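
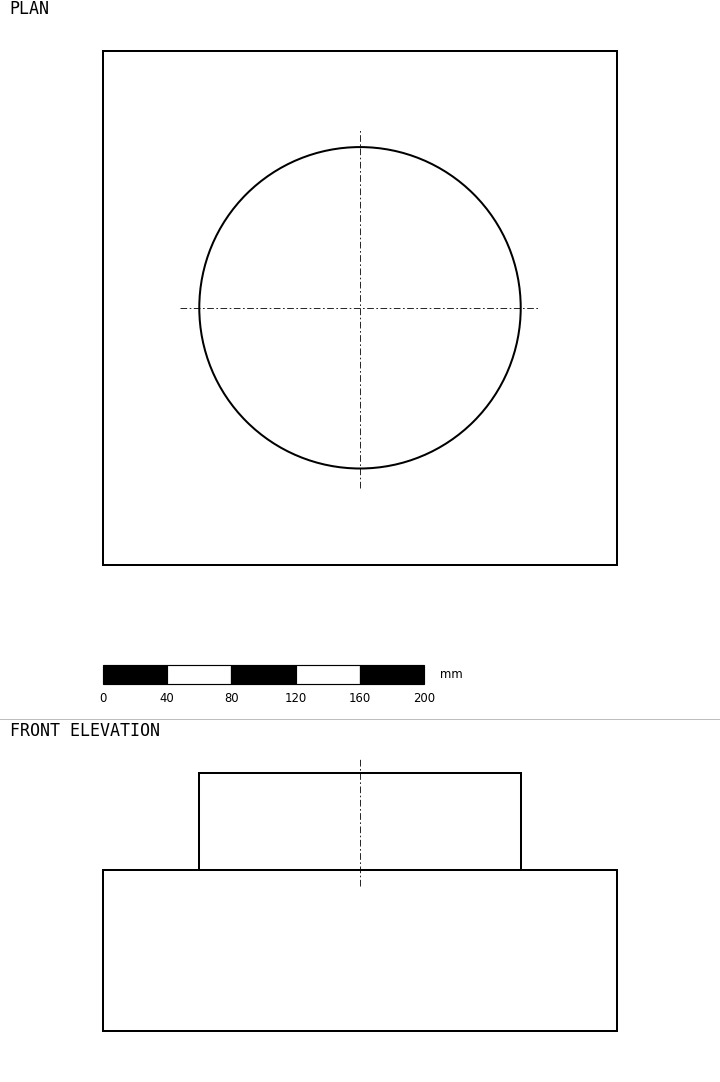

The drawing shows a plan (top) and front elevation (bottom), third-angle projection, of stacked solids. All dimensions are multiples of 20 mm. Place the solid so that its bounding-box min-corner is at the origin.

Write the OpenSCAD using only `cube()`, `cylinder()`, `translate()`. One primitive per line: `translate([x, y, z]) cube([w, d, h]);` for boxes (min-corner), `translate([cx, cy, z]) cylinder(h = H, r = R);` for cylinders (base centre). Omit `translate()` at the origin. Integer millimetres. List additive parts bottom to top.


cube([320, 320, 100]);
translate([160, 160, 100]) cylinder(h = 60, r = 100);


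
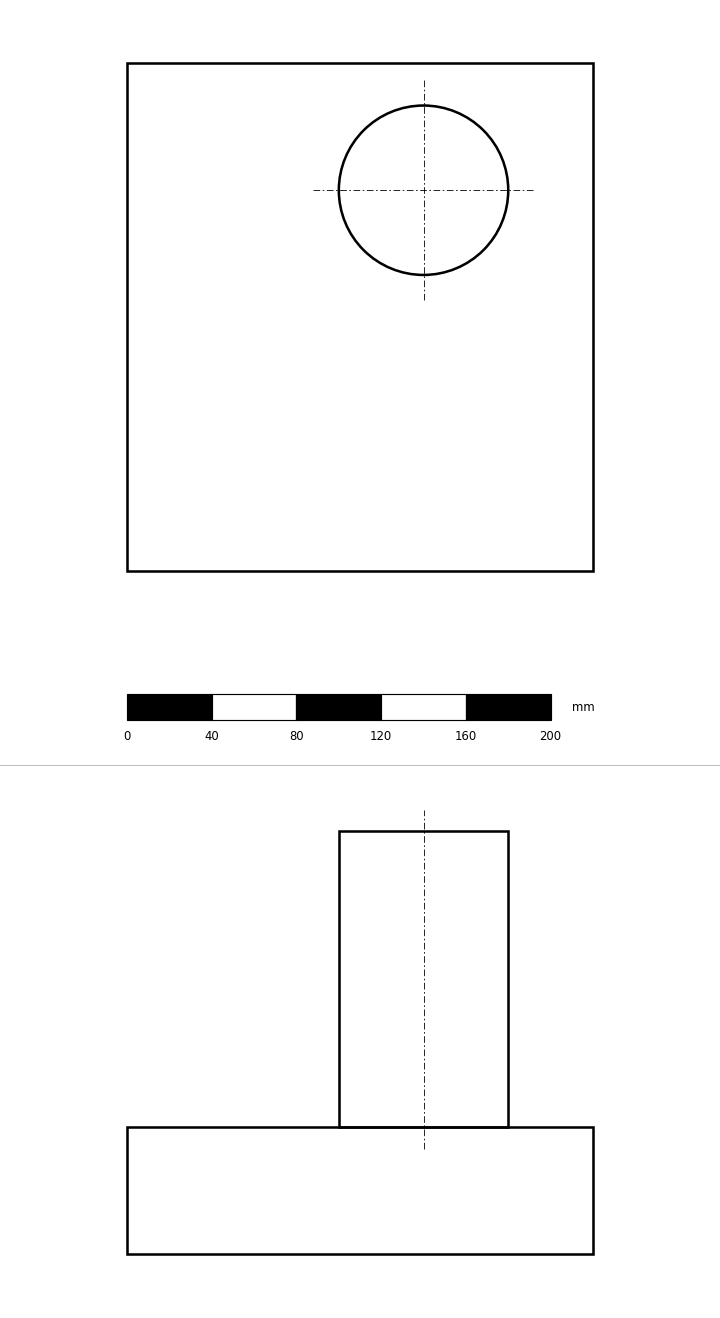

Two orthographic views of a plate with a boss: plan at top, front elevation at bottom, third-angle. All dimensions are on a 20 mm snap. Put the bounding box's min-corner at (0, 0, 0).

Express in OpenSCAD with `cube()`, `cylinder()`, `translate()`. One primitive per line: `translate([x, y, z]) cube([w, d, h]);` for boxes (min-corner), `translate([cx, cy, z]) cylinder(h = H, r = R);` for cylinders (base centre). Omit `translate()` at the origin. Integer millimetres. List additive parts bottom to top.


cube([220, 240, 60]);
translate([140, 180, 60]) cylinder(h = 140, r = 40);


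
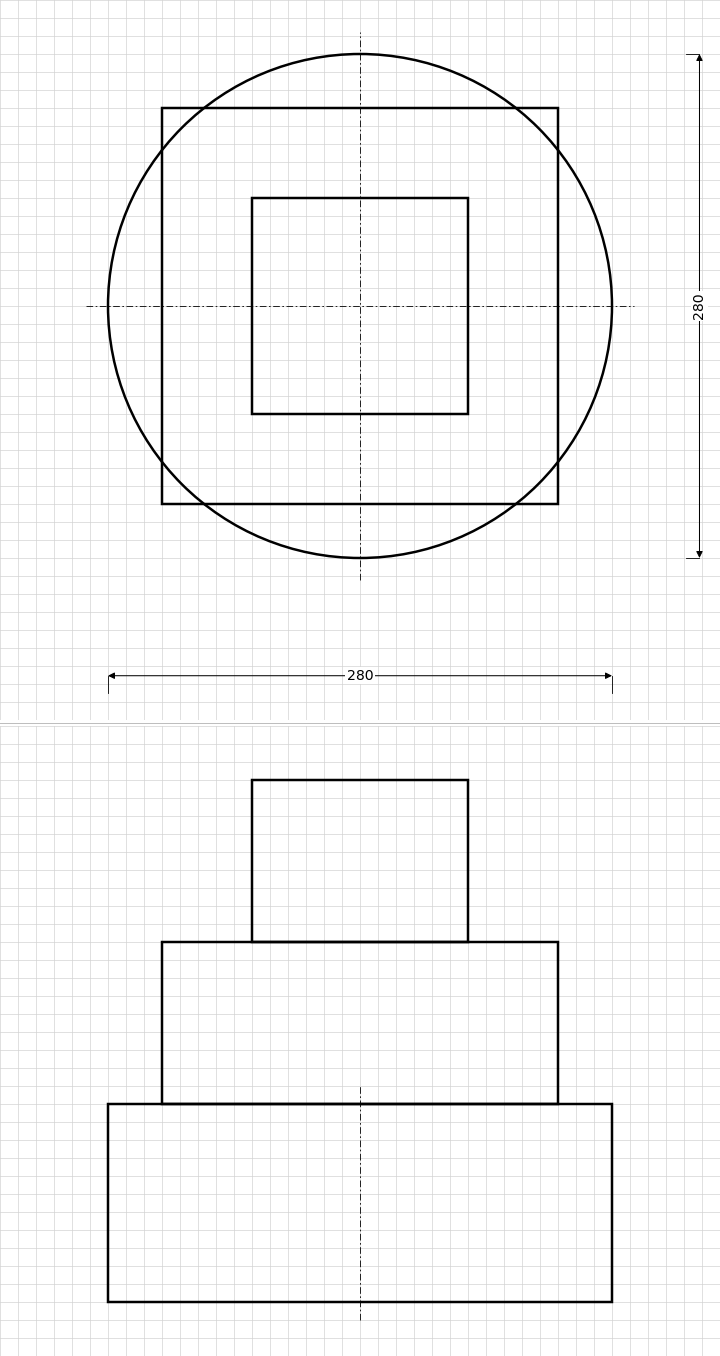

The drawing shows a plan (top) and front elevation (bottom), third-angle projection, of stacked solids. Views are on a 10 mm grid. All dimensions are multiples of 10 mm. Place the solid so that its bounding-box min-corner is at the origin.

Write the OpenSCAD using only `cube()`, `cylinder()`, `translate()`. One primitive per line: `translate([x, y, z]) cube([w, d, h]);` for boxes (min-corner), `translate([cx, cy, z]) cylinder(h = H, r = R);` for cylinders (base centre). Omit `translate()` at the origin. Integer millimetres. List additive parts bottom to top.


translate([140, 140, 0]) cylinder(h = 110, r = 140);
translate([30, 30, 110]) cube([220, 220, 90]);
translate([80, 80, 200]) cube([120, 120, 90]);


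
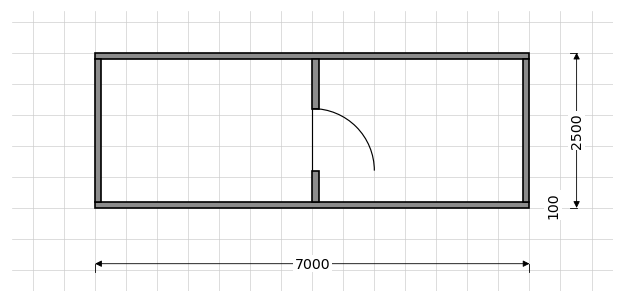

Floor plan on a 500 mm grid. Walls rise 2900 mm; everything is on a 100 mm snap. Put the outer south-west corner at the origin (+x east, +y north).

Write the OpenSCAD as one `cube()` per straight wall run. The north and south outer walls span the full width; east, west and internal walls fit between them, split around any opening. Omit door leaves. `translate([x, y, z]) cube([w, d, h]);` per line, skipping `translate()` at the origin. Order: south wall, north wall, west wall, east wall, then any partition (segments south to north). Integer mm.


cube([7000, 100, 2900]);
translate([0, 2400, 0]) cube([7000, 100, 2900]);
translate([0, 100, 0]) cube([100, 2300, 2900]);
translate([6900, 100, 0]) cube([100, 2300, 2900]);
translate([3500, 100, 0]) cube([100, 500, 2900]);
translate([3500, 1600, 0]) cube([100, 800, 2900]);


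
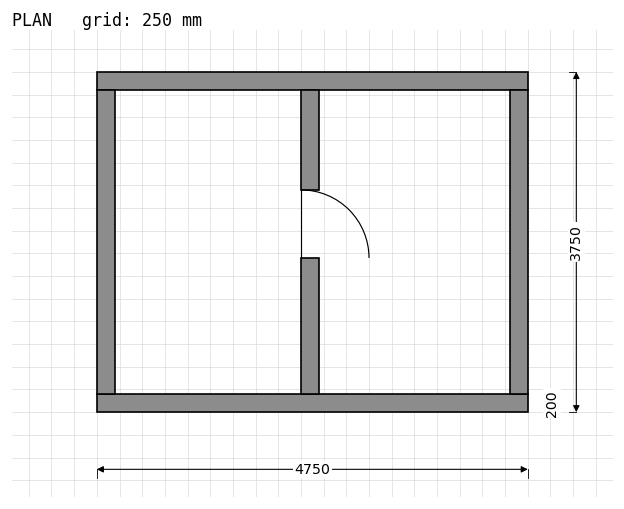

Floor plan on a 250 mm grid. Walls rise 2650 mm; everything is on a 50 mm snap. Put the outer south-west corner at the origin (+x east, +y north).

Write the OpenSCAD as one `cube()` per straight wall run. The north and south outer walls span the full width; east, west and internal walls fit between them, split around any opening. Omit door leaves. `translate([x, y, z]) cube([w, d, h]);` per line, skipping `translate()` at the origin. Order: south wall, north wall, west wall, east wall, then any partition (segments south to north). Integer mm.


cube([4750, 200, 2650]);
translate([0, 3550, 0]) cube([4750, 200, 2650]);
translate([0, 200, 0]) cube([200, 3350, 2650]);
translate([4550, 200, 0]) cube([200, 3350, 2650]);
translate([2250, 200, 0]) cube([200, 1500, 2650]);
translate([2250, 2450, 0]) cube([200, 1100, 2650]);


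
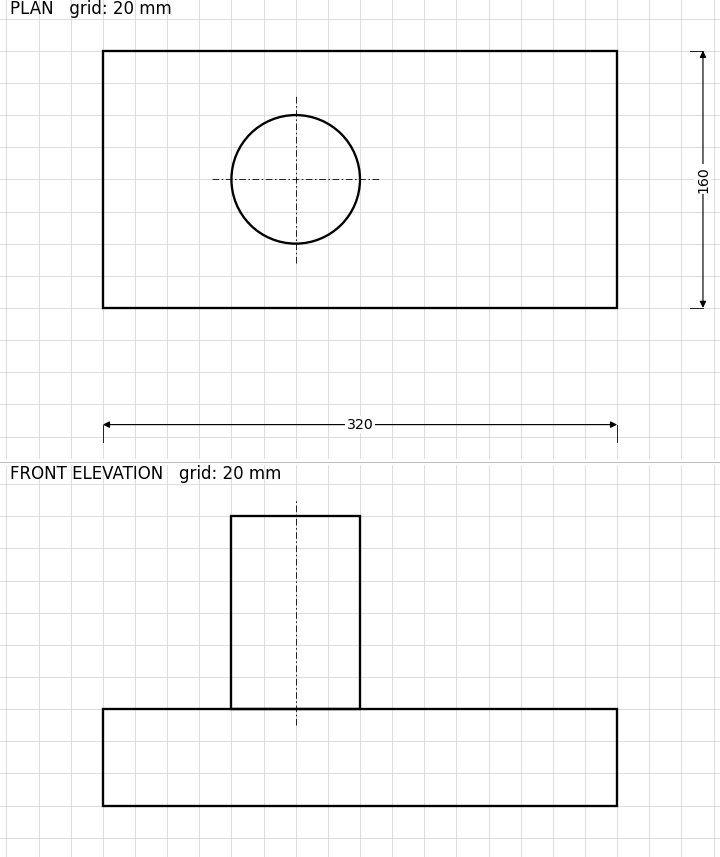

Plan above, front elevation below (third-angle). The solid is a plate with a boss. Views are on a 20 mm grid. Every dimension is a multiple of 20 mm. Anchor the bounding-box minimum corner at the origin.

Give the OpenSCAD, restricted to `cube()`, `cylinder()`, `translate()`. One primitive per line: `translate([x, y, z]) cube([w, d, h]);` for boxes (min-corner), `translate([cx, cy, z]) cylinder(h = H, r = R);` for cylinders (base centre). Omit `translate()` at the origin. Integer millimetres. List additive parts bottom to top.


cube([320, 160, 60]);
translate([120, 80, 60]) cylinder(h = 120, r = 40);


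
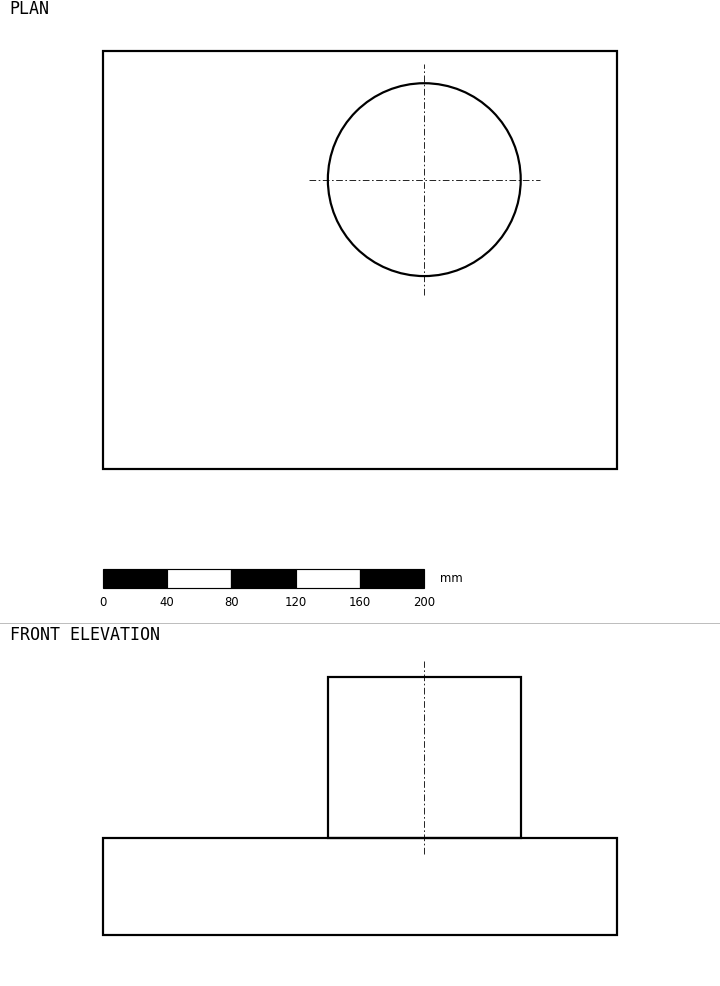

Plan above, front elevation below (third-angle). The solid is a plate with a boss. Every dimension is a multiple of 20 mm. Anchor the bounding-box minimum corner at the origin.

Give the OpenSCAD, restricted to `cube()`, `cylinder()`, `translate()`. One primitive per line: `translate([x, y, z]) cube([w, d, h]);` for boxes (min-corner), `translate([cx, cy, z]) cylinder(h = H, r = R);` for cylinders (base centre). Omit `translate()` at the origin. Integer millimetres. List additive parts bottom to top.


cube([320, 260, 60]);
translate([200, 180, 60]) cylinder(h = 100, r = 60);


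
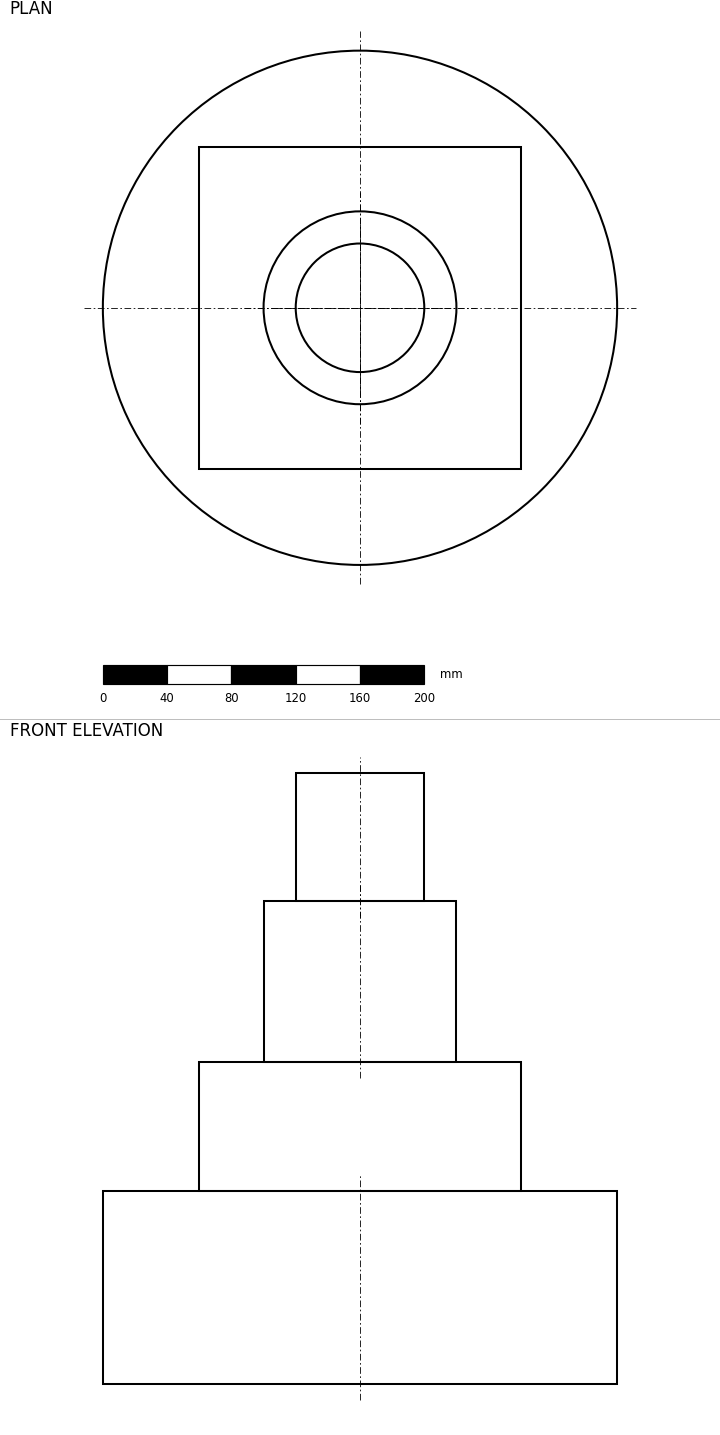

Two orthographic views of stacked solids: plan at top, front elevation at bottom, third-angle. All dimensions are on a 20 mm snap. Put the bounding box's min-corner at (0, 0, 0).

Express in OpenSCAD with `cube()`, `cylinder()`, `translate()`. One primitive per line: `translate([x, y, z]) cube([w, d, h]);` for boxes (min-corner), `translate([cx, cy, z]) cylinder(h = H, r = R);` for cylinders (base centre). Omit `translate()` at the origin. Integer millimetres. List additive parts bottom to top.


translate([160, 160, 0]) cylinder(h = 120, r = 160);
translate([60, 60, 120]) cube([200, 200, 80]);
translate([160, 160, 200]) cylinder(h = 100, r = 60);
translate([160, 160, 300]) cylinder(h = 80, r = 40);


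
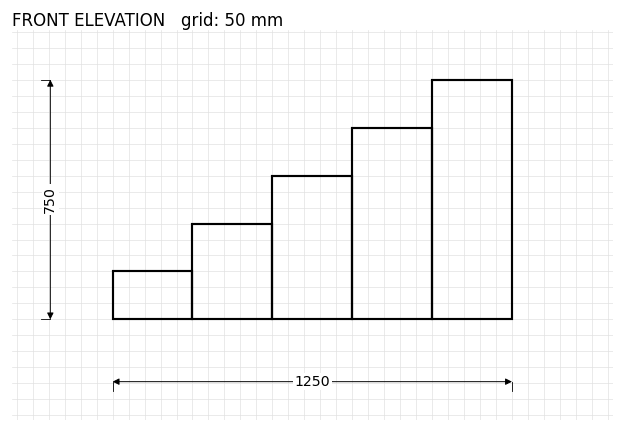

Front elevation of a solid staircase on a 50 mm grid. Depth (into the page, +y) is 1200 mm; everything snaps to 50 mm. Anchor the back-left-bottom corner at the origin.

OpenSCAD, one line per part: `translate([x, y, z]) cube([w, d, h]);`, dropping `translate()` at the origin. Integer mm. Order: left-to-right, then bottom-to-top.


cube([250, 1200, 150]);
translate([250, 0, 0]) cube([250, 1200, 300]);
translate([500, 0, 0]) cube([250, 1200, 450]);
translate([750, 0, 0]) cube([250, 1200, 600]);
translate([1000, 0, 0]) cube([250, 1200, 750]);


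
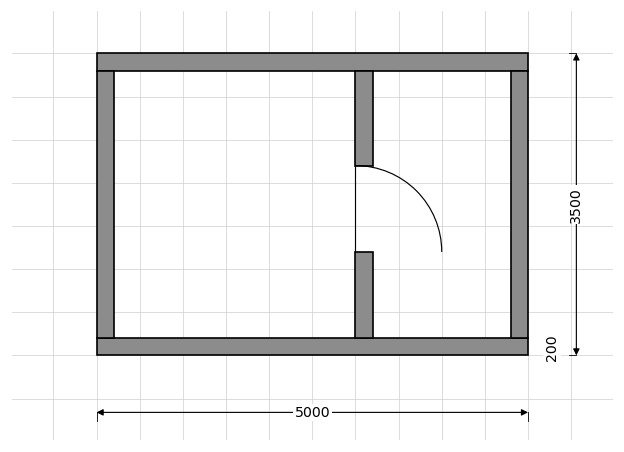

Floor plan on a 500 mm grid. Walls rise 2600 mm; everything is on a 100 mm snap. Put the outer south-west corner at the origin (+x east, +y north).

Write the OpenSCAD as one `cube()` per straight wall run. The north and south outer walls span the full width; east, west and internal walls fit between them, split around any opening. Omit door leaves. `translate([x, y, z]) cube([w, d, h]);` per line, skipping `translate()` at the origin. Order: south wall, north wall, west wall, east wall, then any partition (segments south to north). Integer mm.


cube([5000, 200, 2600]);
translate([0, 3300, 0]) cube([5000, 200, 2600]);
translate([0, 200, 0]) cube([200, 3100, 2600]);
translate([4800, 200, 0]) cube([200, 3100, 2600]);
translate([3000, 200, 0]) cube([200, 1000, 2600]);
translate([3000, 2200, 0]) cube([200, 1100, 2600]);


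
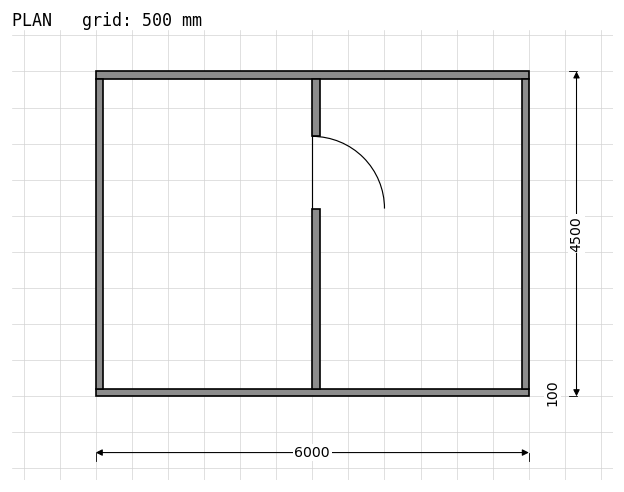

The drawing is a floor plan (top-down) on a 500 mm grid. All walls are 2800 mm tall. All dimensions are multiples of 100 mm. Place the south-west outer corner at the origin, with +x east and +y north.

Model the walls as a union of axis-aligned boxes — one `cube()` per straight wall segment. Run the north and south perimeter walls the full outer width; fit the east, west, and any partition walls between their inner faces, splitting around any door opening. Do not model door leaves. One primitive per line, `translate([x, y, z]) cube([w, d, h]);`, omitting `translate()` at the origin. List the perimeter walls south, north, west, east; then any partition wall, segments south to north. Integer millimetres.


cube([6000, 100, 2800]);
translate([0, 4400, 0]) cube([6000, 100, 2800]);
translate([0, 100, 0]) cube([100, 4300, 2800]);
translate([5900, 100, 0]) cube([100, 4300, 2800]);
translate([3000, 100, 0]) cube([100, 2500, 2800]);
translate([3000, 3600, 0]) cube([100, 800, 2800]);


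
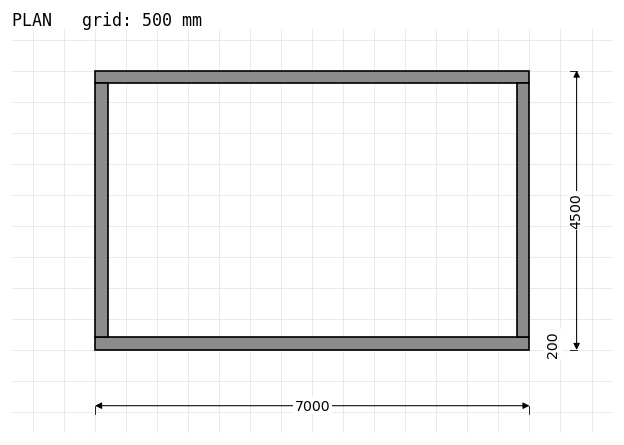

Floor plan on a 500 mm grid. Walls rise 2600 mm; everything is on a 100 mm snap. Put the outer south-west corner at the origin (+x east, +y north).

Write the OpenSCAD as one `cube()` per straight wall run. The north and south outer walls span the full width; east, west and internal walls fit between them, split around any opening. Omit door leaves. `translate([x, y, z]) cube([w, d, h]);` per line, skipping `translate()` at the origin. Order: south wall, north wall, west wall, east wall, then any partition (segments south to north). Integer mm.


cube([7000, 200, 2600]);
translate([0, 4300, 0]) cube([7000, 200, 2600]);
translate([0, 200, 0]) cube([200, 4100, 2600]);
translate([6800, 200, 0]) cube([200, 4100, 2600]);


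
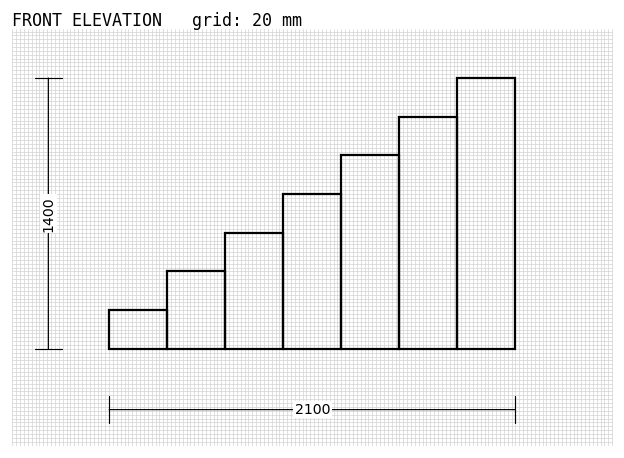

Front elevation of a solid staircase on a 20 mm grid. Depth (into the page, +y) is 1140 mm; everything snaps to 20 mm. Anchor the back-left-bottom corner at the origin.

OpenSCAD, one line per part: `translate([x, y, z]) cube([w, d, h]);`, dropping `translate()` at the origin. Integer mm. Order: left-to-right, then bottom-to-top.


cube([300, 1140, 200]);
translate([300, 0, 0]) cube([300, 1140, 400]);
translate([600, 0, 0]) cube([300, 1140, 600]);
translate([900, 0, 0]) cube([300, 1140, 800]);
translate([1200, 0, 0]) cube([300, 1140, 1000]);
translate([1500, 0, 0]) cube([300, 1140, 1200]);
translate([1800, 0, 0]) cube([300, 1140, 1400]);


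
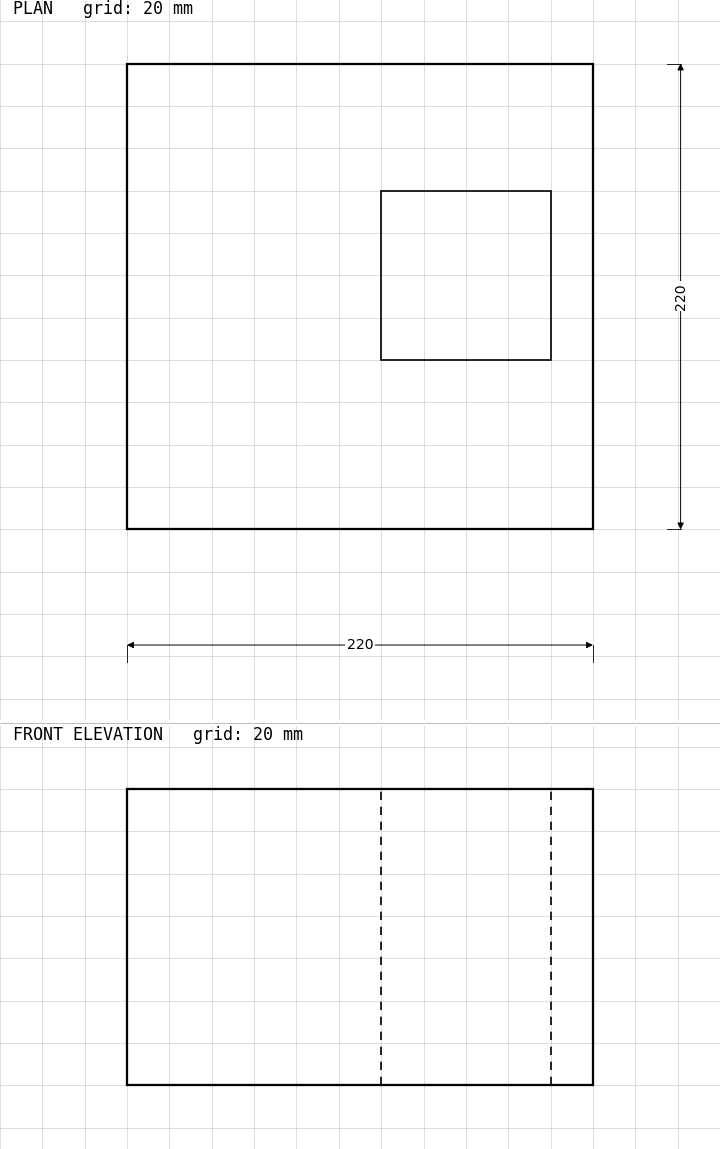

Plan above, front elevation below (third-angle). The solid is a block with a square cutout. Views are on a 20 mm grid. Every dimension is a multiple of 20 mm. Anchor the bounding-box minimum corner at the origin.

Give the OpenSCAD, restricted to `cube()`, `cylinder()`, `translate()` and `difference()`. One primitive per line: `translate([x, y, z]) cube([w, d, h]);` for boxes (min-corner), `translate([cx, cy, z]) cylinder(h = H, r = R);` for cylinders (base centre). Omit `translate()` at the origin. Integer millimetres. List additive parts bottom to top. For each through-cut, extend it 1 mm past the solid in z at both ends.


difference() {
  cube([220, 220, 140]);
  translate([120, 80, -1]) cube([80, 80, 142]);
}


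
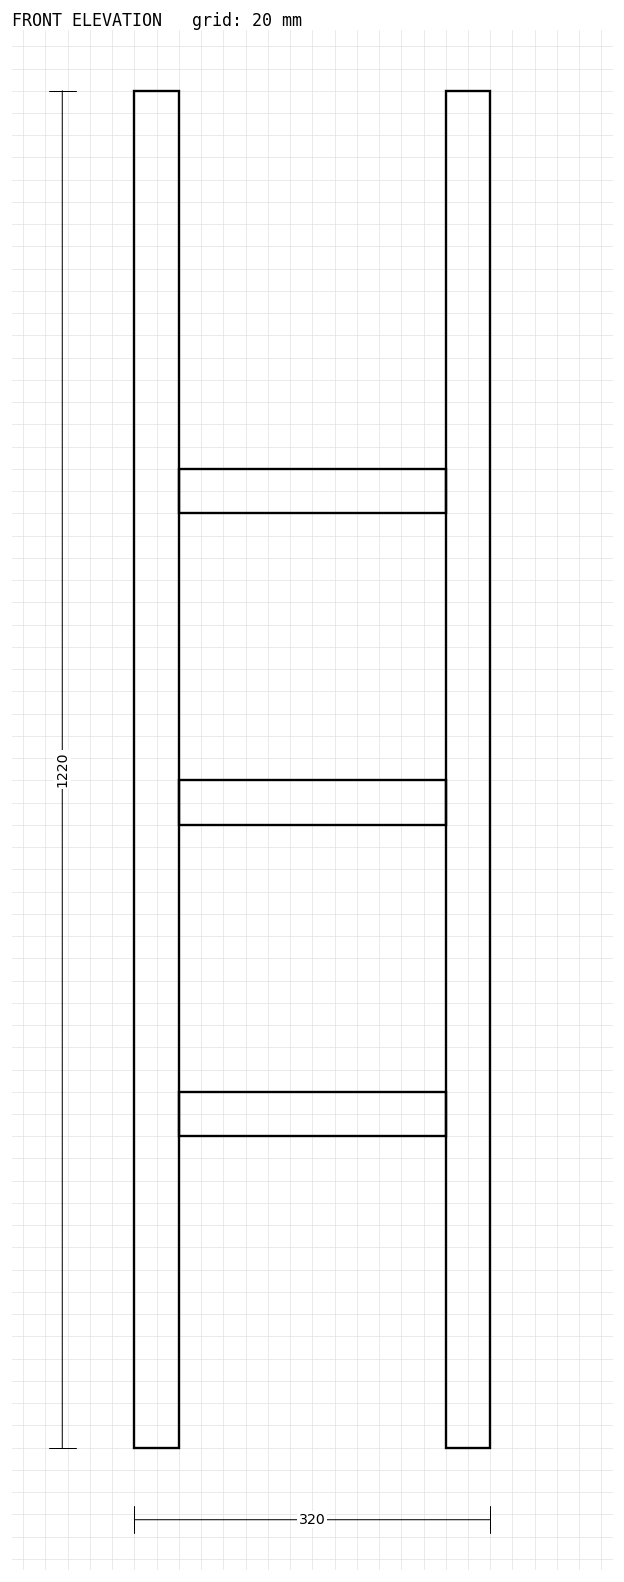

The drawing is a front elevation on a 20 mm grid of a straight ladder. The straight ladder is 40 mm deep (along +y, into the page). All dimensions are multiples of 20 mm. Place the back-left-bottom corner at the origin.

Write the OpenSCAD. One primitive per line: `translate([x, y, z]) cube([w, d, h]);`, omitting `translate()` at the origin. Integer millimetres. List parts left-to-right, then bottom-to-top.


cube([40, 40, 1220]);
translate([40, 0, 280]) cube([240, 40, 40]);
translate([40, 0, 560]) cube([240, 40, 40]);
translate([40, 0, 840]) cube([240, 40, 40]);
translate([280, 0, 0]) cube([40, 40, 1220]);


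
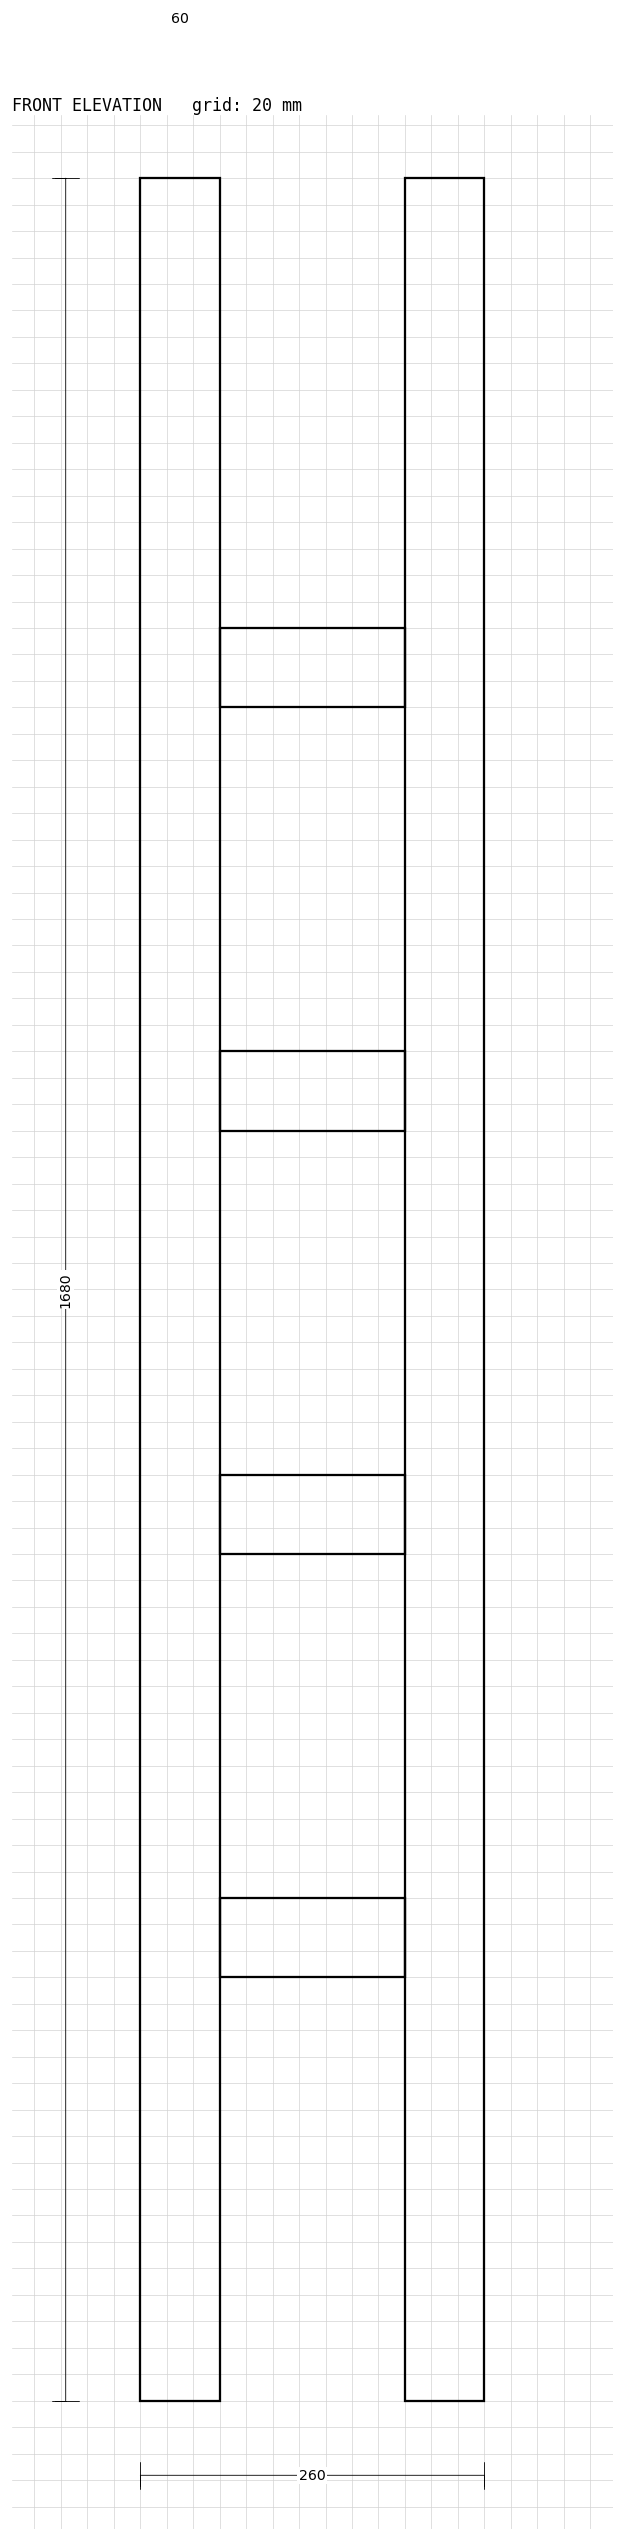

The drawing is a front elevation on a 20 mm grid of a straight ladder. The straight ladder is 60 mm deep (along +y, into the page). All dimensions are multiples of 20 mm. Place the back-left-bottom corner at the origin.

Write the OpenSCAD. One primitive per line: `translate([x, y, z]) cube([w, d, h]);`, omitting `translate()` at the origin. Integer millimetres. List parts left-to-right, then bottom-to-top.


cube([60, 60, 1680]);
translate([60, 0, 320]) cube([140, 60, 60]);
translate([60, 0, 640]) cube([140, 60, 60]);
translate([60, 0, 960]) cube([140, 60, 60]);
translate([60, 0, 1280]) cube([140, 60, 60]);
translate([200, 0, 0]) cube([60, 60, 1680]);


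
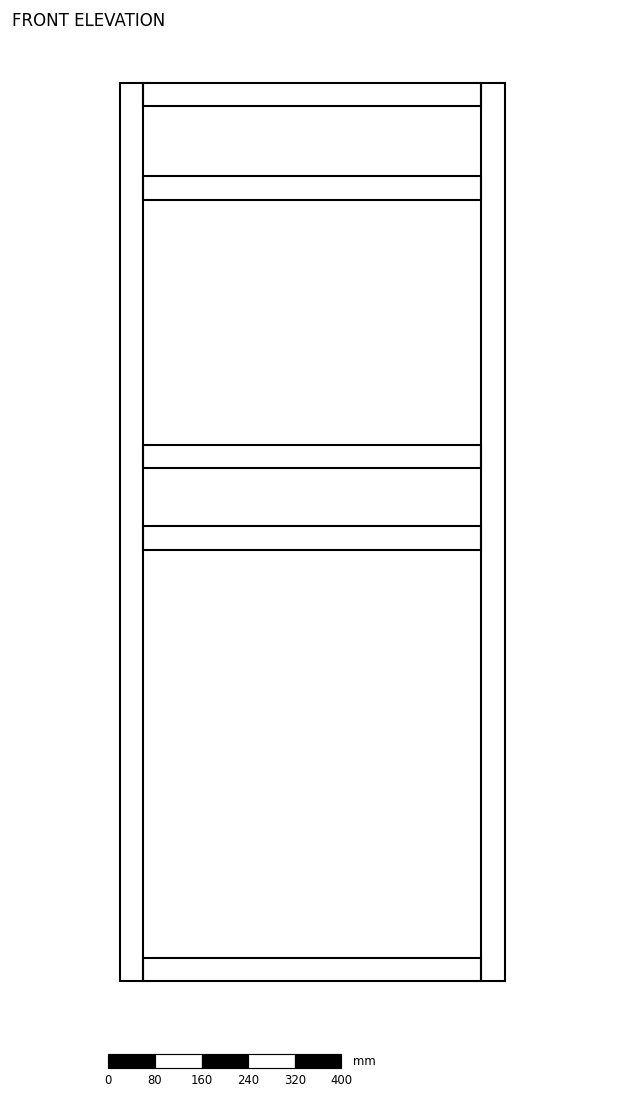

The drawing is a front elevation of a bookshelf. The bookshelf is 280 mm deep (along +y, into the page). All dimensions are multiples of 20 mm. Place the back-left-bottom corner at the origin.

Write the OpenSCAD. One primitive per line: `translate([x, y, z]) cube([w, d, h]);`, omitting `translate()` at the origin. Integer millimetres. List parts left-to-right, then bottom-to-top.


cube([40, 280, 1540]);
translate([40, 0, 0]) cube([580, 280, 40]);
translate([40, 0, 740]) cube([580, 280, 40]);
translate([40, 0, 880]) cube([580, 280, 40]);
translate([40, 0, 1340]) cube([580, 280, 40]);
translate([40, 0, 1500]) cube([580, 280, 40]);
translate([620, 0, 0]) cube([40, 280, 1540]);


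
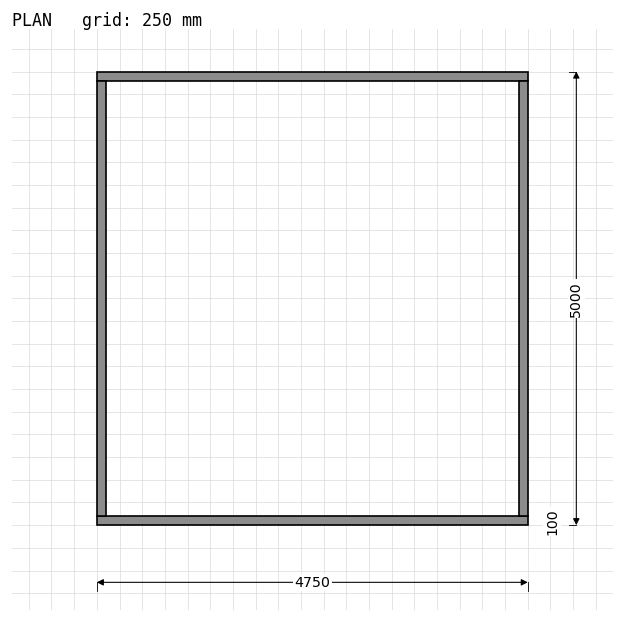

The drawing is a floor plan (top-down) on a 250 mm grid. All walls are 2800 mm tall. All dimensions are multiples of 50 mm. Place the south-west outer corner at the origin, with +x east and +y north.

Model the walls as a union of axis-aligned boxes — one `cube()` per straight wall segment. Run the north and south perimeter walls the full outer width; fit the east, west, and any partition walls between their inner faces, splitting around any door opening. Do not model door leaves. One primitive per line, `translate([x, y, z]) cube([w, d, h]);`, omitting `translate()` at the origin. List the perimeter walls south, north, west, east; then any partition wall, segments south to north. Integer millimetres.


cube([4750, 100, 2800]);
translate([0, 4900, 0]) cube([4750, 100, 2800]);
translate([0, 100, 0]) cube([100, 4800, 2800]);
translate([4650, 100, 0]) cube([100, 4800, 2800]);


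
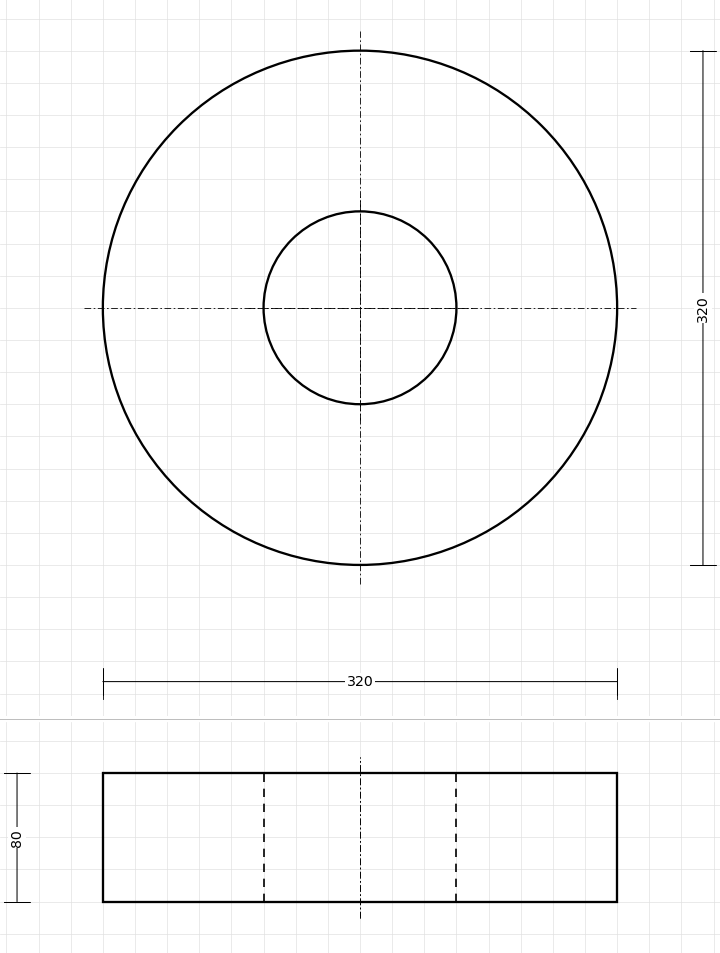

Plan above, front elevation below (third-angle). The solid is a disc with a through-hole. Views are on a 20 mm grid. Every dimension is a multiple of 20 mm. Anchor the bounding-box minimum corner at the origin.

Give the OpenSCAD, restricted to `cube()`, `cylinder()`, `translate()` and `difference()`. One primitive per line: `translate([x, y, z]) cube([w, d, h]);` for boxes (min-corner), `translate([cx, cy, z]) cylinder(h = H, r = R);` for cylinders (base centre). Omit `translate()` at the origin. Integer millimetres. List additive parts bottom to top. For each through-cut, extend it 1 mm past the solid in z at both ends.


difference() {
  translate([160, 160, 0]) cylinder(h = 80, r = 160);
  translate([160, 160, -1]) cylinder(h = 82, r = 60);
}


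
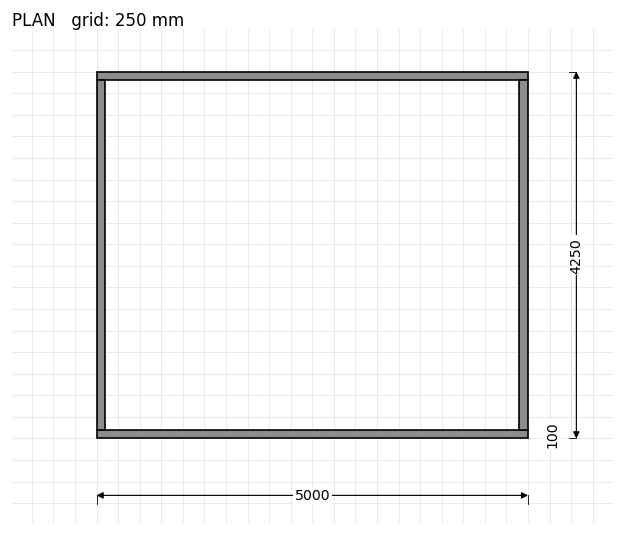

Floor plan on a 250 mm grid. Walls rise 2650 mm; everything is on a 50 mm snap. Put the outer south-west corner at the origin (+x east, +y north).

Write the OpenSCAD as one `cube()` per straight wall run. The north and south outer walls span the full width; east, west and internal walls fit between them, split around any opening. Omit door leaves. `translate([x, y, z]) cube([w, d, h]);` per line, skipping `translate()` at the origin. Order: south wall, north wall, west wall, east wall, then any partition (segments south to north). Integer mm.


cube([5000, 100, 2650]);
translate([0, 4150, 0]) cube([5000, 100, 2650]);
translate([0, 100, 0]) cube([100, 4050, 2650]);
translate([4900, 100, 0]) cube([100, 4050, 2650]);


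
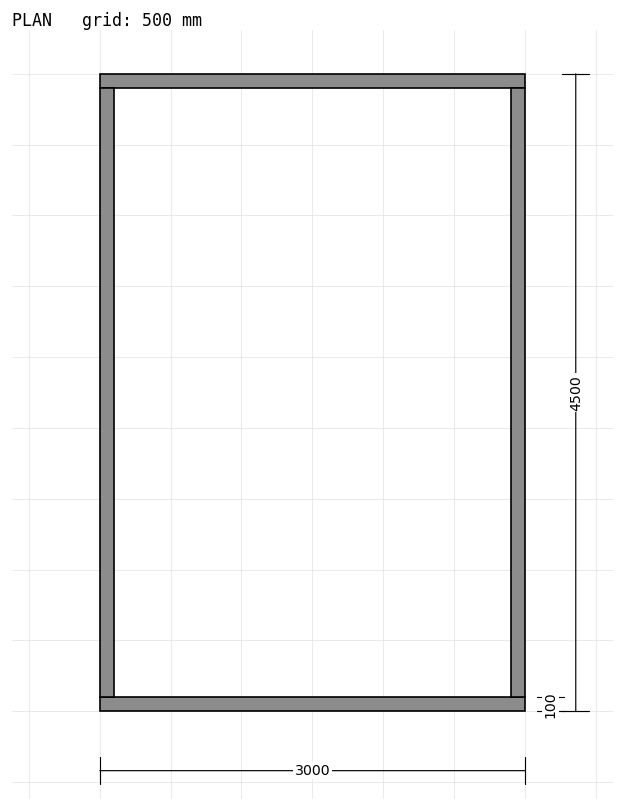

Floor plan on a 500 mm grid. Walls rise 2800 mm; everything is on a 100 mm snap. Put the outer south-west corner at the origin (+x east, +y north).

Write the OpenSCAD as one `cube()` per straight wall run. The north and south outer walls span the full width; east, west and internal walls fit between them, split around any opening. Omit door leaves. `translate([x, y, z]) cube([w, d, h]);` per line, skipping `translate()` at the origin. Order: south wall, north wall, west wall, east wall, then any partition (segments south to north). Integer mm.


cube([3000, 100, 2800]);
translate([0, 4400, 0]) cube([3000, 100, 2800]);
translate([0, 100, 0]) cube([100, 4300, 2800]);
translate([2900, 100, 0]) cube([100, 4300, 2800]);


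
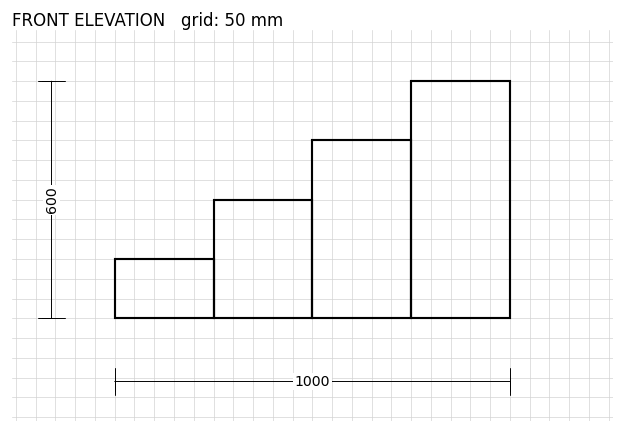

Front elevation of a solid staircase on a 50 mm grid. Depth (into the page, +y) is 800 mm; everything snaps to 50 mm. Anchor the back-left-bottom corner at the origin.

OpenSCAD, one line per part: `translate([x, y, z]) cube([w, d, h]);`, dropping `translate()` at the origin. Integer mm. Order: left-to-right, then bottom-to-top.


cube([250, 800, 150]);
translate([250, 0, 0]) cube([250, 800, 300]);
translate([500, 0, 0]) cube([250, 800, 450]);
translate([750, 0, 0]) cube([250, 800, 600]);


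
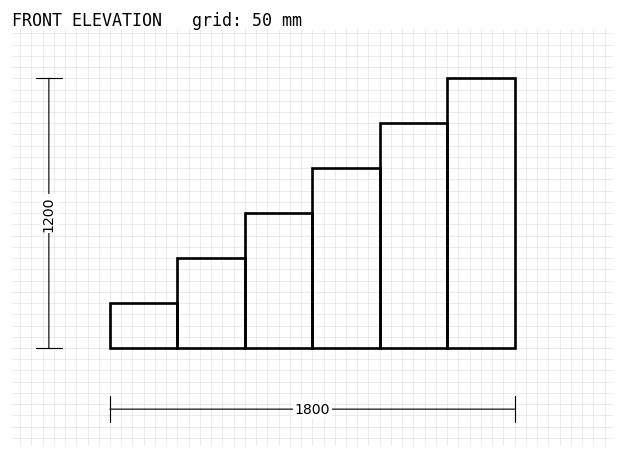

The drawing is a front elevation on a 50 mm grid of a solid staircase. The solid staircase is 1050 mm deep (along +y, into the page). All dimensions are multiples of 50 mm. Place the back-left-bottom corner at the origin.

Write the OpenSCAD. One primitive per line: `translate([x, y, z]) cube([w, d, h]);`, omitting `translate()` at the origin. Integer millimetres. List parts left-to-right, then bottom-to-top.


cube([300, 1050, 200]);
translate([300, 0, 0]) cube([300, 1050, 400]);
translate([600, 0, 0]) cube([300, 1050, 600]);
translate([900, 0, 0]) cube([300, 1050, 800]);
translate([1200, 0, 0]) cube([300, 1050, 1000]);
translate([1500, 0, 0]) cube([300, 1050, 1200]);


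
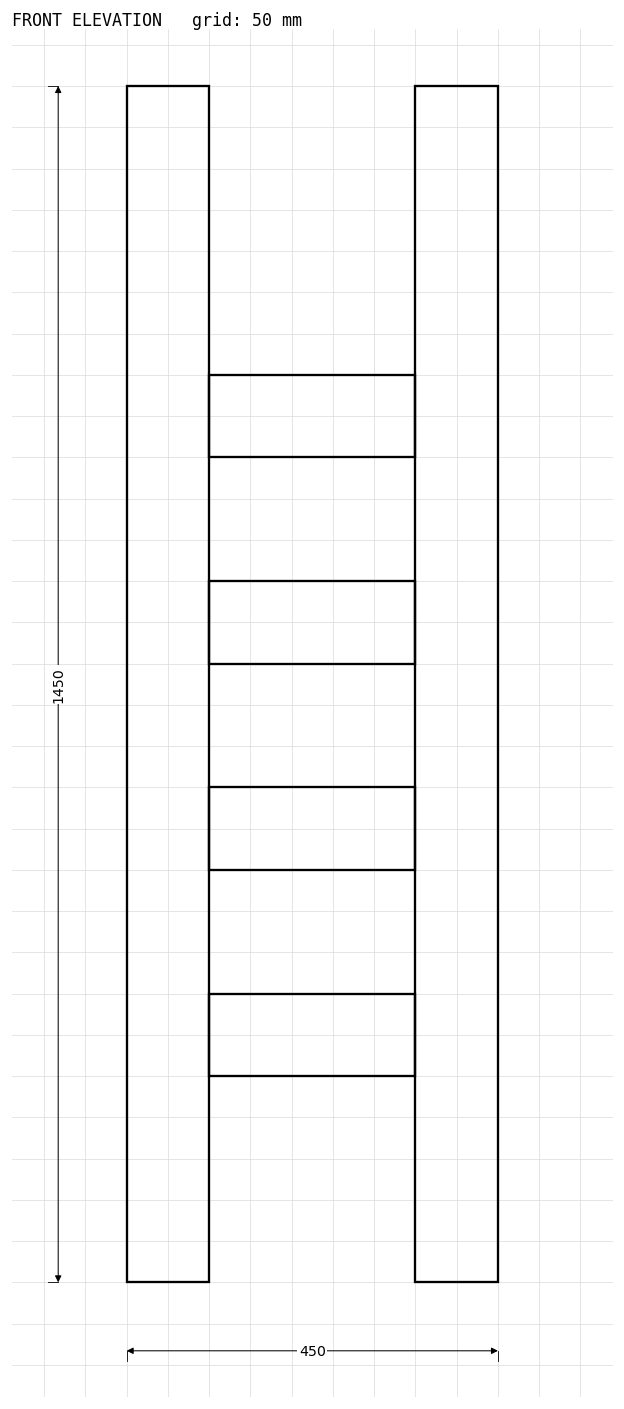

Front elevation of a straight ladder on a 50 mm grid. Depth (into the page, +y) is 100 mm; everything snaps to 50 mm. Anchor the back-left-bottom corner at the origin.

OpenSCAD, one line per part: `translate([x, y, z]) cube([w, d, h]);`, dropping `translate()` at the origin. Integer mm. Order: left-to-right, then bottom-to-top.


cube([100, 100, 1450]);
translate([100, 0, 250]) cube([250, 100, 100]);
translate([100, 0, 500]) cube([250, 100, 100]);
translate([100, 0, 750]) cube([250, 100, 100]);
translate([100, 0, 1000]) cube([250, 100, 100]);
translate([350, 0, 0]) cube([100, 100, 1450]);


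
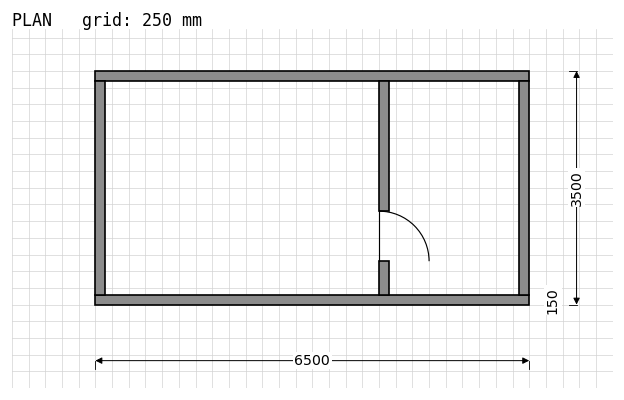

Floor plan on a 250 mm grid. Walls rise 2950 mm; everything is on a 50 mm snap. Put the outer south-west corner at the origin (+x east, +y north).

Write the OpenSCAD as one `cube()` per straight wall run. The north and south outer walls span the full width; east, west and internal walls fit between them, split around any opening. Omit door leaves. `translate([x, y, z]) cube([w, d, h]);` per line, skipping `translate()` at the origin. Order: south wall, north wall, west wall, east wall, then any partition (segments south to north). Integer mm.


cube([6500, 150, 2950]);
translate([0, 3350, 0]) cube([6500, 150, 2950]);
translate([0, 150, 0]) cube([150, 3200, 2950]);
translate([6350, 150, 0]) cube([150, 3200, 2950]);
translate([4250, 150, 0]) cube([150, 500, 2950]);
translate([4250, 1400, 0]) cube([150, 1950, 2950]);


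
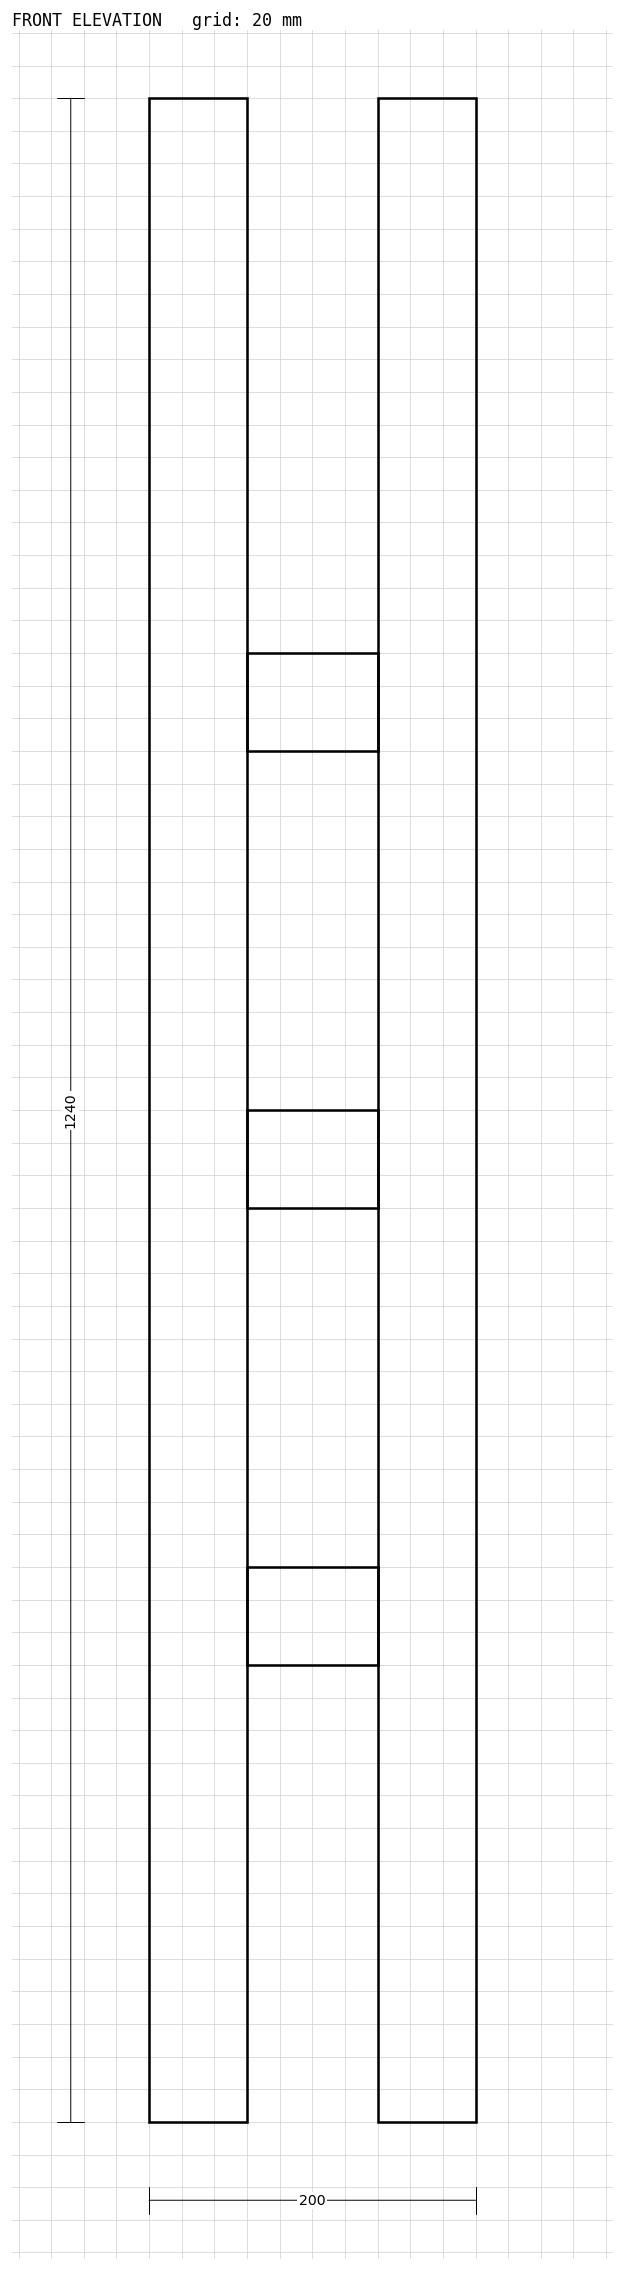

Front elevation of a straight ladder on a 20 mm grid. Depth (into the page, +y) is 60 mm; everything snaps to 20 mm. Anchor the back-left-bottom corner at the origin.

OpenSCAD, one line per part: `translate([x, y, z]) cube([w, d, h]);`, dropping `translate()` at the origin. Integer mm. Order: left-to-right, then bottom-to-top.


cube([60, 60, 1240]);
translate([60, 0, 280]) cube([80, 60, 60]);
translate([60, 0, 560]) cube([80, 60, 60]);
translate([60, 0, 840]) cube([80, 60, 60]);
translate([140, 0, 0]) cube([60, 60, 1240]);


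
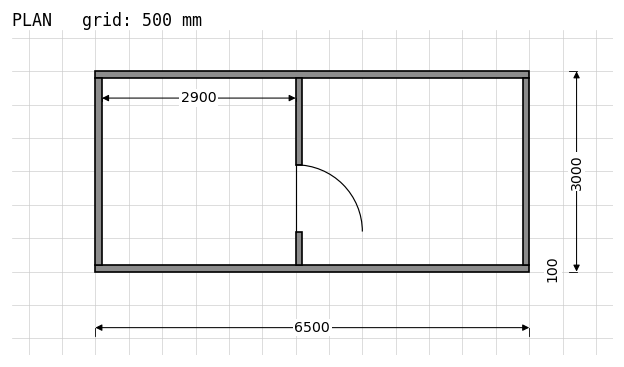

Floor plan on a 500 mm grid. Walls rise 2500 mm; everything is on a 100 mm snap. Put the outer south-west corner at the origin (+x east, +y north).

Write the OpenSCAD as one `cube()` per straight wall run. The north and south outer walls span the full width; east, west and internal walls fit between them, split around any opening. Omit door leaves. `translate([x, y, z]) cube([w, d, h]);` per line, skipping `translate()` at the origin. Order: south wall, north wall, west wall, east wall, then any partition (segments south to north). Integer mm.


cube([6500, 100, 2500]);
translate([0, 2900, 0]) cube([6500, 100, 2500]);
translate([0, 100, 0]) cube([100, 2800, 2500]);
translate([6400, 100, 0]) cube([100, 2800, 2500]);
translate([3000, 100, 0]) cube([100, 500, 2500]);
translate([3000, 1600, 0]) cube([100, 1300, 2500]);


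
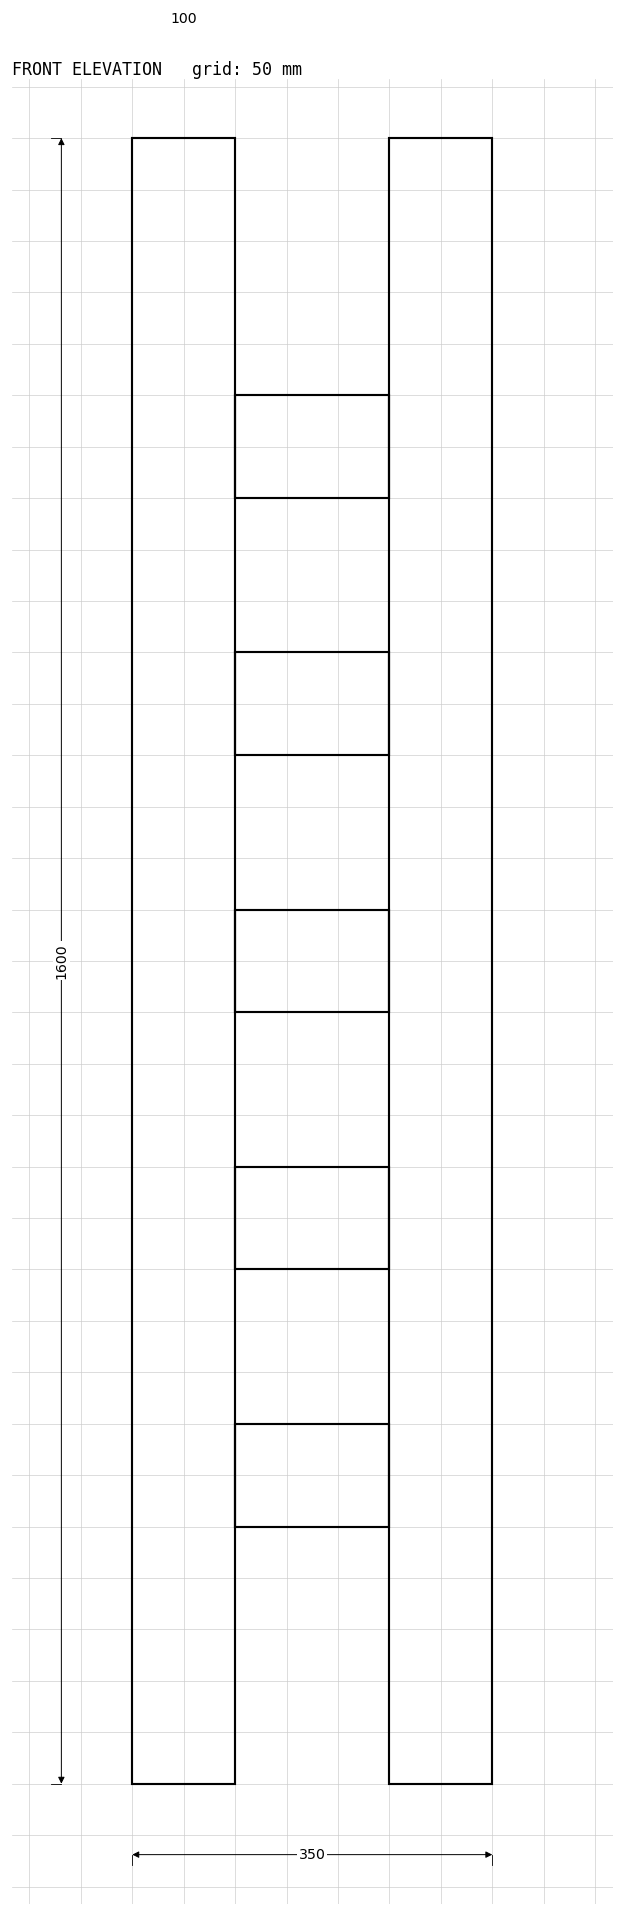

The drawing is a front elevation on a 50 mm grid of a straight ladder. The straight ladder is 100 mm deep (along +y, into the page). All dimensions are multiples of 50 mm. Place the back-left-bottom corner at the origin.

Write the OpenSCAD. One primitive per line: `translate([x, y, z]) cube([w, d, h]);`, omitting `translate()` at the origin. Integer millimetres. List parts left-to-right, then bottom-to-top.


cube([100, 100, 1600]);
translate([100, 0, 250]) cube([150, 100, 100]);
translate([100, 0, 500]) cube([150, 100, 100]);
translate([100, 0, 750]) cube([150, 100, 100]);
translate([100, 0, 1000]) cube([150, 100, 100]);
translate([100, 0, 1250]) cube([150, 100, 100]);
translate([250, 0, 0]) cube([100, 100, 1600]);


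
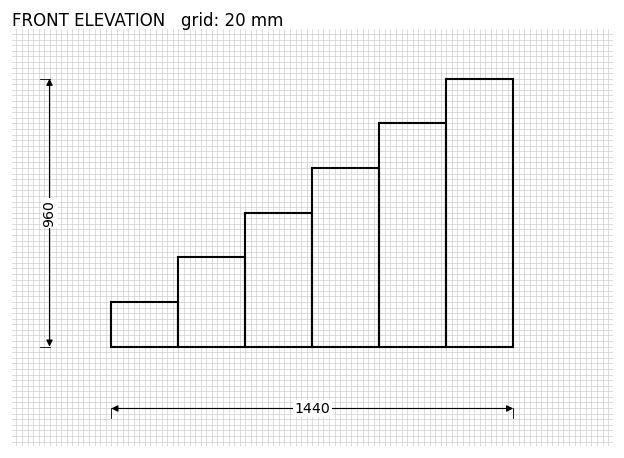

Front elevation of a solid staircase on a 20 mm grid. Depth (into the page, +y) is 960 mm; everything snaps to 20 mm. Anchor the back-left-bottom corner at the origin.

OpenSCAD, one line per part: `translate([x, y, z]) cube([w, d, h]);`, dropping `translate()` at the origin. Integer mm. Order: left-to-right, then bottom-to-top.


cube([240, 960, 160]);
translate([240, 0, 0]) cube([240, 960, 320]);
translate([480, 0, 0]) cube([240, 960, 480]);
translate([720, 0, 0]) cube([240, 960, 640]);
translate([960, 0, 0]) cube([240, 960, 800]);
translate([1200, 0, 0]) cube([240, 960, 960]);


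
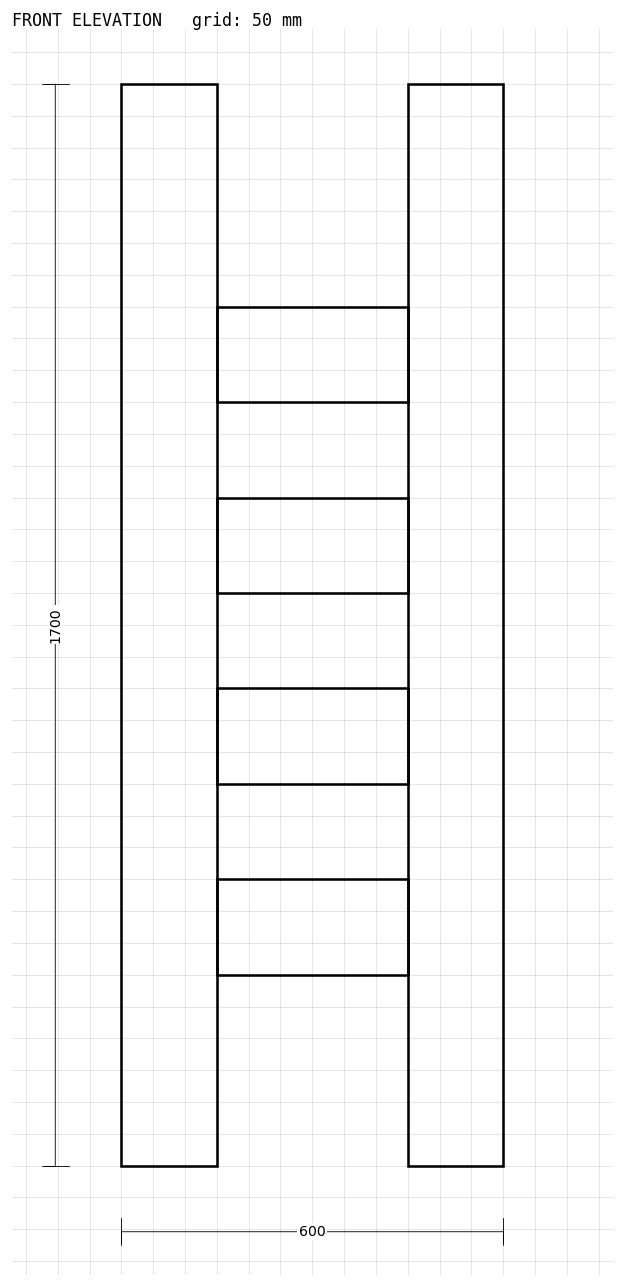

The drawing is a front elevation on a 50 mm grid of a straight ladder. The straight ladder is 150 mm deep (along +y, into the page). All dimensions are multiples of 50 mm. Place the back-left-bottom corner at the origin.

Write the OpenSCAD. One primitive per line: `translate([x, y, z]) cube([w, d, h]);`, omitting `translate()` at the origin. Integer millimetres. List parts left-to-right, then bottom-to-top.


cube([150, 150, 1700]);
translate([150, 0, 300]) cube([300, 150, 150]);
translate([150, 0, 600]) cube([300, 150, 150]);
translate([150, 0, 900]) cube([300, 150, 150]);
translate([150, 0, 1200]) cube([300, 150, 150]);
translate([450, 0, 0]) cube([150, 150, 1700]);


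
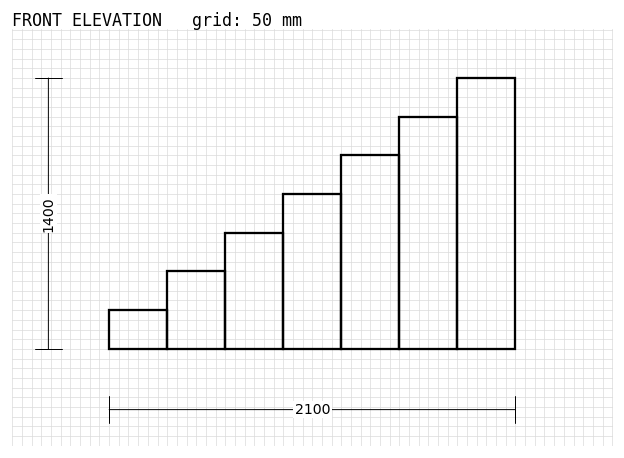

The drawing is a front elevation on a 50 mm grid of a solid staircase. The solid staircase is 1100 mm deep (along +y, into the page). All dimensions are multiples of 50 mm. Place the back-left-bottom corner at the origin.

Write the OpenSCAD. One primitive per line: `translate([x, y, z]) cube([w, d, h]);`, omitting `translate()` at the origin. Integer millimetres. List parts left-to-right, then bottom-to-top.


cube([300, 1100, 200]);
translate([300, 0, 0]) cube([300, 1100, 400]);
translate([600, 0, 0]) cube([300, 1100, 600]);
translate([900, 0, 0]) cube([300, 1100, 800]);
translate([1200, 0, 0]) cube([300, 1100, 1000]);
translate([1500, 0, 0]) cube([300, 1100, 1200]);
translate([1800, 0, 0]) cube([300, 1100, 1400]);


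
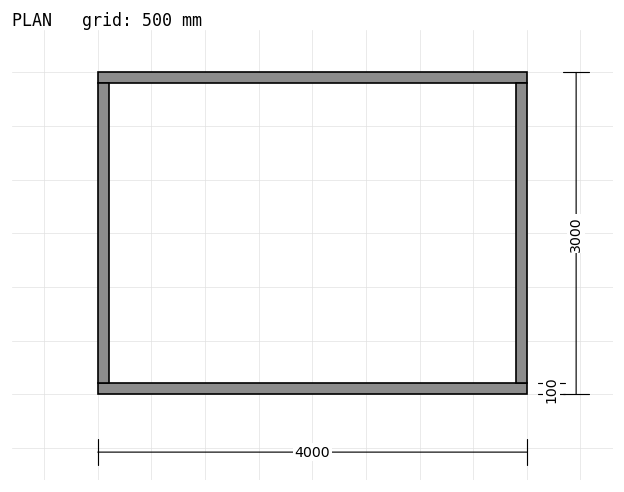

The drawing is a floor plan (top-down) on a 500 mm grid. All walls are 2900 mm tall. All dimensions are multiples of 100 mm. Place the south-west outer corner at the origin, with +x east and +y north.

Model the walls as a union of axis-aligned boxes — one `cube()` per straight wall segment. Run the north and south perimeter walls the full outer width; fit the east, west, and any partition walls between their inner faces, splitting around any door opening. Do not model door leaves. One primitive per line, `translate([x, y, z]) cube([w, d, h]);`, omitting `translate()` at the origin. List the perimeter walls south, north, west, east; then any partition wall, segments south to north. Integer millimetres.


cube([4000, 100, 2900]);
translate([0, 2900, 0]) cube([4000, 100, 2900]);
translate([0, 100, 0]) cube([100, 2800, 2900]);
translate([3900, 100, 0]) cube([100, 2800, 2900]);


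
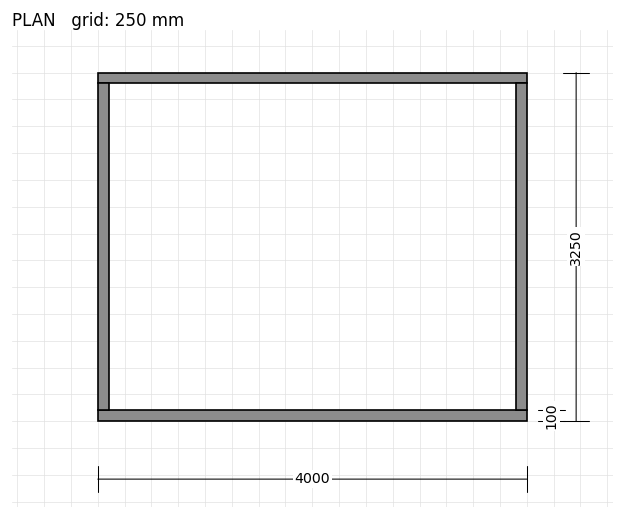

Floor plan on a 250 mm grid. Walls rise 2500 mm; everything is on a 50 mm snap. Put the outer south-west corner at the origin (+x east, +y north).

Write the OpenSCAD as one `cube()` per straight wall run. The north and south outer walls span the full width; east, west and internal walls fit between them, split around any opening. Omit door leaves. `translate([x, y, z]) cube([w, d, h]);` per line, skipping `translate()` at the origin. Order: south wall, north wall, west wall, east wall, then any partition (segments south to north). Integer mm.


cube([4000, 100, 2500]);
translate([0, 3150, 0]) cube([4000, 100, 2500]);
translate([0, 100, 0]) cube([100, 3050, 2500]);
translate([3900, 100, 0]) cube([100, 3050, 2500]);


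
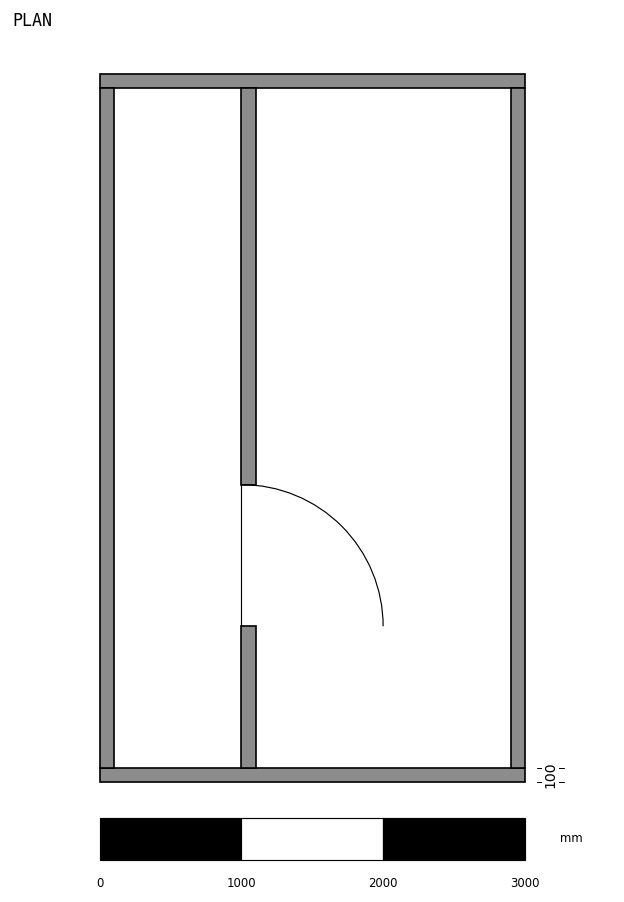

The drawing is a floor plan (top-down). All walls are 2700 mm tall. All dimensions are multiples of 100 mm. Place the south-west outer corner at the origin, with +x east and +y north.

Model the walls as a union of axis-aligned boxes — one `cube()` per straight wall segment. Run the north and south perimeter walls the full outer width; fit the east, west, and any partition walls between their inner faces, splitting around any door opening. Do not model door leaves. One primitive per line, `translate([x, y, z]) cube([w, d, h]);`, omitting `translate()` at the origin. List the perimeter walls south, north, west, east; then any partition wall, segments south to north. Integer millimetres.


cube([3000, 100, 2700]);
translate([0, 4900, 0]) cube([3000, 100, 2700]);
translate([0, 100, 0]) cube([100, 4800, 2700]);
translate([2900, 100, 0]) cube([100, 4800, 2700]);
translate([1000, 100, 0]) cube([100, 1000, 2700]);
translate([1000, 2100, 0]) cube([100, 2800, 2700]);


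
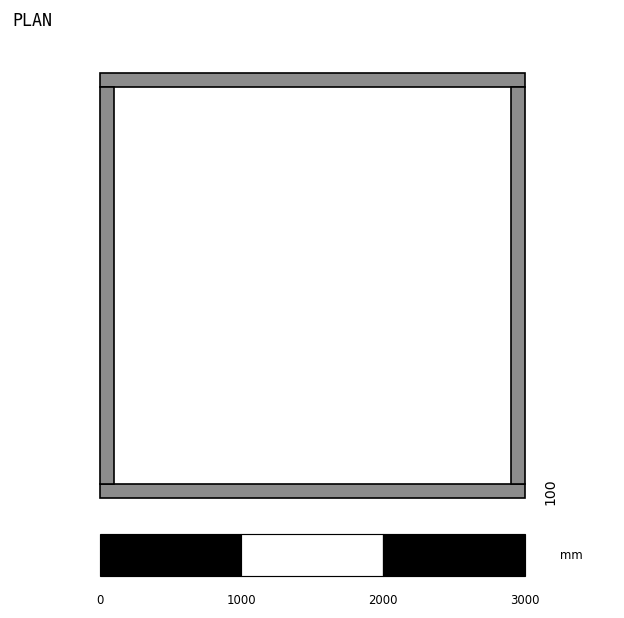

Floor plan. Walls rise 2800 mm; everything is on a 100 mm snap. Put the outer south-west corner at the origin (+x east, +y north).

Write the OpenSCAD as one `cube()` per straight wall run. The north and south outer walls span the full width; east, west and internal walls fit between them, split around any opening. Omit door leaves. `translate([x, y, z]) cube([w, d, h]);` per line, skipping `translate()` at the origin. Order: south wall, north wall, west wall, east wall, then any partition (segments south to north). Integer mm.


cube([3000, 100, 2800]);
translate([0, 2900, 0]) cube([3000, 100, 2800]);
translate([0, 100, 0]) cube([100, 2800, 2800]);
translate([2900, 100, 0]) cube([100, 2800, 2800]);


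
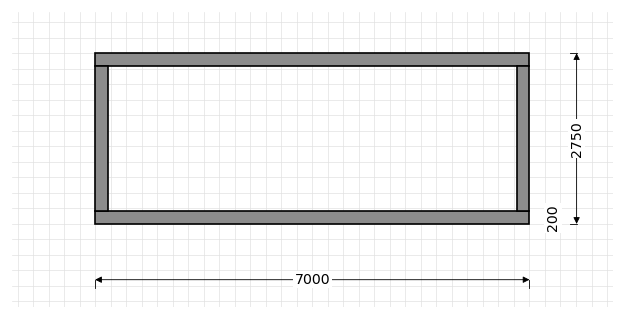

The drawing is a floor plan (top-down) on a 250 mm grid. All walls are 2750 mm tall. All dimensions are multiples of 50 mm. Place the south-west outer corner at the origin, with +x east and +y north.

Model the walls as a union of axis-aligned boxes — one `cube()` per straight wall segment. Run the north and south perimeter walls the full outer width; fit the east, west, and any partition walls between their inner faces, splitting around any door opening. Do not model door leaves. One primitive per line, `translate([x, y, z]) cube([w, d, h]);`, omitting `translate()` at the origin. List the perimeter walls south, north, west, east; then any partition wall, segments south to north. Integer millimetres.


cube([7000, 200, 2750]);
translate([0, 2550, 0]) cube([7000, 200, 2750]);
translate([0, 200, 0]) cube([200, 2350, 2750]);
translate([6800, 200, 0]) cube([200, 2350, 2750]);


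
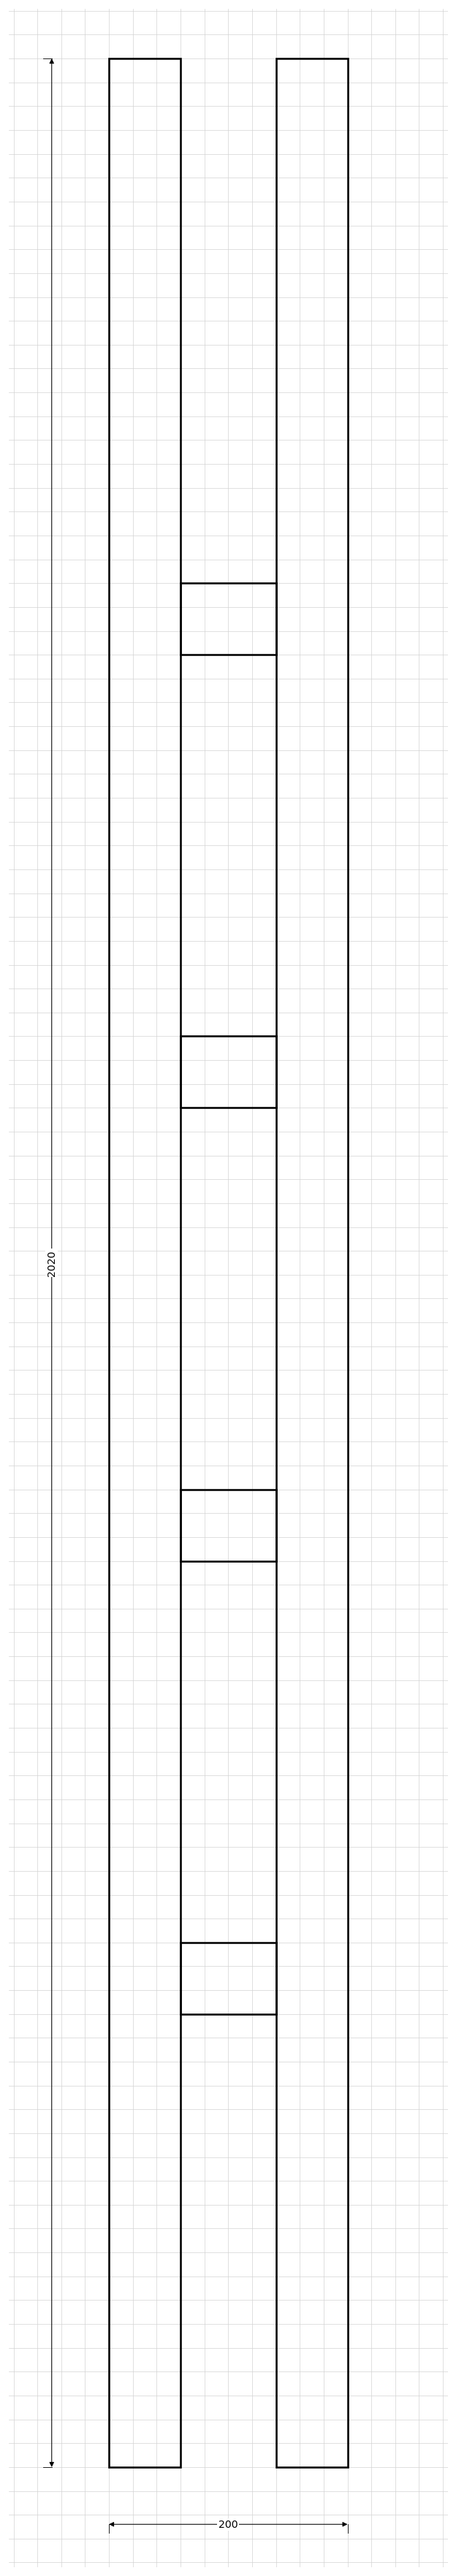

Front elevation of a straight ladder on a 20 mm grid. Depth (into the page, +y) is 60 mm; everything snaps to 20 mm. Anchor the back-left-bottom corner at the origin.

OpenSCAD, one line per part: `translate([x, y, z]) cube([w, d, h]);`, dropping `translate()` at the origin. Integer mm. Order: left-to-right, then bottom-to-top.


cube([60, 60, 2020]);
translate([60, 0, 380]) cube([80, 60, 60]);
translate([60, 0, 760]) cube([80, 60, 60]);
translate([60, 0, 1140]) cube([80, 60, 60]);
translate([60, 0, 1520]) cube([80, 60, 60]);
translate([140, 0, 0]) cube([60, 60, 2020]);
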